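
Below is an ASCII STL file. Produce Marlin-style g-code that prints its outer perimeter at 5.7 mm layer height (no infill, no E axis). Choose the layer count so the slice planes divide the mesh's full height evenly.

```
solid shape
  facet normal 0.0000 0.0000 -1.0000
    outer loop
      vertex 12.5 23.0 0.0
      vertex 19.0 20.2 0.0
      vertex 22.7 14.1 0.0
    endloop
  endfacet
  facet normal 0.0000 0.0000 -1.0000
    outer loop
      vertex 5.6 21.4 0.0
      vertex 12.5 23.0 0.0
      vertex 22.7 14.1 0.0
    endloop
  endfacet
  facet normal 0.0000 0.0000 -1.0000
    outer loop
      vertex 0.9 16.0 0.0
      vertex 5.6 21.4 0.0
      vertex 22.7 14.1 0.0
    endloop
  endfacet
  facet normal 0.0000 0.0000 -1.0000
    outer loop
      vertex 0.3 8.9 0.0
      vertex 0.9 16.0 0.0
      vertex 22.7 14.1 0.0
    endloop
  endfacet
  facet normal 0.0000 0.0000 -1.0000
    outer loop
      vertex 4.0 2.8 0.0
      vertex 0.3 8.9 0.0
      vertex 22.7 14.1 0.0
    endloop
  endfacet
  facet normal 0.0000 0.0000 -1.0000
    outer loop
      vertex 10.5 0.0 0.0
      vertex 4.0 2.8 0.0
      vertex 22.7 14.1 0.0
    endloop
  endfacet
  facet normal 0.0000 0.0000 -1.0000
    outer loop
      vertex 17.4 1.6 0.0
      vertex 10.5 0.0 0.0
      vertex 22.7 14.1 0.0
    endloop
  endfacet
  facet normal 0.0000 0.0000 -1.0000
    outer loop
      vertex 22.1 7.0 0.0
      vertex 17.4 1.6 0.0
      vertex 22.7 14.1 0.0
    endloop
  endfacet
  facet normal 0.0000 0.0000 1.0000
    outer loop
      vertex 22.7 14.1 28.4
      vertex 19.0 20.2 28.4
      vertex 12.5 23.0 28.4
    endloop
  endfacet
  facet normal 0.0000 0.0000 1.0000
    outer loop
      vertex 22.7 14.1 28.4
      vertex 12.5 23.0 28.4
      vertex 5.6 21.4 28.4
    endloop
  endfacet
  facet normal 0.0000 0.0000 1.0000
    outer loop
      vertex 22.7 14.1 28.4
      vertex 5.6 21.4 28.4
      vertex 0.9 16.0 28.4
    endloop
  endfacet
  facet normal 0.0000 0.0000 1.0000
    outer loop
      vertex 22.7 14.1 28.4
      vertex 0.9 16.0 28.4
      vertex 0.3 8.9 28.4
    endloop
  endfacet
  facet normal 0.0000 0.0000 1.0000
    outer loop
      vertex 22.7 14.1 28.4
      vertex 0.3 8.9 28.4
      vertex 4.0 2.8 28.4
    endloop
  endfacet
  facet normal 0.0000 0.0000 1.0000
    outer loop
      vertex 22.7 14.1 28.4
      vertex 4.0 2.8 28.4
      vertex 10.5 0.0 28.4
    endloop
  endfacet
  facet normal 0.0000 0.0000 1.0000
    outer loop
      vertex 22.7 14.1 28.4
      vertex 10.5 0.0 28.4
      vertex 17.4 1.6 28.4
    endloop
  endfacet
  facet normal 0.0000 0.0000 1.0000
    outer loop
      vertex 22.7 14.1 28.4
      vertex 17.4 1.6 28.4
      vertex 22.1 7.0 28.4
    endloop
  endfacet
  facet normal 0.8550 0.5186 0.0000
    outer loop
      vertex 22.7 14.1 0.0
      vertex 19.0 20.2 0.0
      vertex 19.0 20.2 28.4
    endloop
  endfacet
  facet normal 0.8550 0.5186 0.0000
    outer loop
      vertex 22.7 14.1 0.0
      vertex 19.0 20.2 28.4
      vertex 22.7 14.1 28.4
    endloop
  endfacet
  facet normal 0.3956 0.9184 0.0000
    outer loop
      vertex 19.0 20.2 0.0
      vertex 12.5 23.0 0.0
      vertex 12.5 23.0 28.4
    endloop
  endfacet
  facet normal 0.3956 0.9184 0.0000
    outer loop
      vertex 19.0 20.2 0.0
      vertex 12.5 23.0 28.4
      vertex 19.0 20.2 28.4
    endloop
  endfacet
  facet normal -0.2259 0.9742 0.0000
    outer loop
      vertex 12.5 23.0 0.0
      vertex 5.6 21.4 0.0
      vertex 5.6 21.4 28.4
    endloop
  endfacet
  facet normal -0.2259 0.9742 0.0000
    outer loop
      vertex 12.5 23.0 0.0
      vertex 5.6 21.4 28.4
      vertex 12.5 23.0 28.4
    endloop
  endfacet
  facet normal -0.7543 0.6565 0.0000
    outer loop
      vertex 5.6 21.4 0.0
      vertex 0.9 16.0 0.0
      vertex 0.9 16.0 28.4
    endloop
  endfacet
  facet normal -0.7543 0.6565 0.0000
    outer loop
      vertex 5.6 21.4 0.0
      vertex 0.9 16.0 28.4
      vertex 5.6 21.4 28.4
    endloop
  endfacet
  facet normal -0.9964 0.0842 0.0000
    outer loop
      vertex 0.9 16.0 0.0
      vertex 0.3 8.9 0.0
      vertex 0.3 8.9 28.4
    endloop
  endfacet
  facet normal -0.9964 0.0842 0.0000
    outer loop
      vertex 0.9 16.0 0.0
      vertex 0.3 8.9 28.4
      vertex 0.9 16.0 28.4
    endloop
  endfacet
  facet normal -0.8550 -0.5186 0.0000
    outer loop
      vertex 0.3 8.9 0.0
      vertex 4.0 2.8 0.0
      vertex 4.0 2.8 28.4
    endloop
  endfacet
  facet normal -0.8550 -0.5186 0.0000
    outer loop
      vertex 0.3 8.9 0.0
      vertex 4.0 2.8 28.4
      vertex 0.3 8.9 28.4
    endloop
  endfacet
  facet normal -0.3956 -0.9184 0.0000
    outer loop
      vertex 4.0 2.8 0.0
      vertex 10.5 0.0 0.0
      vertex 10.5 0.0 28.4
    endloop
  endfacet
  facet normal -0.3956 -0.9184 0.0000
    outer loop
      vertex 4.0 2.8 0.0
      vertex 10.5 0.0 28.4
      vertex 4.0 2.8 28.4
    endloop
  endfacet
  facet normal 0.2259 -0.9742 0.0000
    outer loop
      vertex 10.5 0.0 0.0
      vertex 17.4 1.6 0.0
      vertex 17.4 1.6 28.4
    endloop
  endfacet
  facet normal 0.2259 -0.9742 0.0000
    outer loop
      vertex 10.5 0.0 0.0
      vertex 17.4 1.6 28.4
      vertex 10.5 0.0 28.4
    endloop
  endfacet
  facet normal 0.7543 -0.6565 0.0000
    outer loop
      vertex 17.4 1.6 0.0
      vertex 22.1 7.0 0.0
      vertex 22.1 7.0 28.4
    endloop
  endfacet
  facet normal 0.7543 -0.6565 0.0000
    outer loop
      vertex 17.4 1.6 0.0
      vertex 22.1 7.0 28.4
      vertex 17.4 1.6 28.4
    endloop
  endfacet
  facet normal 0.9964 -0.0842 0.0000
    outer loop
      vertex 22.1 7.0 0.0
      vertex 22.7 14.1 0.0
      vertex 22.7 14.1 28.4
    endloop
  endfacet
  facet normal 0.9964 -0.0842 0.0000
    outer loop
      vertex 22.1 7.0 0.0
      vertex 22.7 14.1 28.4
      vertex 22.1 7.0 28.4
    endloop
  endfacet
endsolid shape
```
; perimeter-only toolpath
G21 ; units = mm
G90 ; absolute positioning
G28 ; home
; layer 1
G0 Z5.7
G0 X22.7 Y14.1
G1 X19.0 Y20.2
G1 X12.5 Y23.0
G1 X5.6 Y21.4
G1 X0.9 Y16.0
G1 X0.3 Y8.9
G1 X4.0 Y2.8
G1 X10.5 Y0.0
G1 X17.4 Y1.6
G1 X22.1 Y7.0
G1 X22.7 Y14.1
; layer 2
G0 Z11.4
G0 X22.7 Y14.1
G1 X19.0 Y20.2
G1 X12.5 Y23.0
G1 X5.6 Y21.4
G1 X0.9 Y16.0
G1 X0.3 Y8.9
G1 X4.0 Y2.8
G1 X10.5 Y0.0
G1 X17.4 Y1.6
G1 X22.1 Y7.0
G1 X22.7 Y14.1
; layer 3
G0 Z17.0
G0 X22.7 Y14.1
G1 X19.0 Y20.2
G1 X12.5 Y23.0
G1 X5.6 Y21.4
G1 X0.9 Y16.0
G1 X0.3 Y8.9
G1 X4.0 Y2.8
G1 X10.5 Y0.0
G1 X17.4 Y1.6
G1 X22.1 Y7.0
G1 X22.7 Y14.1
; layer 4
G0 Z22.7
G0 X22.7 Y14.1
G1 X19.0 Y20.2
G1 X12.5 Y23.0
G1 X5.6 Y21.4
G1 X0.9 Y16.0
G1 X0.3 Y8.9
G1 X4.0 Y2.8
G1 X10.5 Y0.0
G1 X17.4 Y1.6
G1 X22.1 Y7.0
G1 X22.7 Y14.1
; layer 5
G0 Z28.4
G0 X22.7 Y14.1
G1 X19.0 Y20.2
G1 X12.5 Y23.0
G1 X5.6 Y21.4
G1 X0.9 Y16.0
G1 X0.3 Y8.9
G1 X4.0 Y2.8
G1 X10.5 Y0.0
G1 X17.4 Y1.6
G1 X22.1 Y7.0
G1 X22.7 Y14.1
M2 ; end

The solid is a regular 10-sided prism (a cylinder approximated with 10 flat sides), circumscribed radius ≈ 11.5 mm, height ≈ 28.4 mm. Slicing at Δz = 5.7 mm — 5 equal slices spanning the solid's height, so layer i sits at z = i·h/5 — gives 5 non-empty perimeters. Each is a 10-segment closed polygon; G0 lifts to the layer z and rapids to the start vertex, then G1 traces the edges.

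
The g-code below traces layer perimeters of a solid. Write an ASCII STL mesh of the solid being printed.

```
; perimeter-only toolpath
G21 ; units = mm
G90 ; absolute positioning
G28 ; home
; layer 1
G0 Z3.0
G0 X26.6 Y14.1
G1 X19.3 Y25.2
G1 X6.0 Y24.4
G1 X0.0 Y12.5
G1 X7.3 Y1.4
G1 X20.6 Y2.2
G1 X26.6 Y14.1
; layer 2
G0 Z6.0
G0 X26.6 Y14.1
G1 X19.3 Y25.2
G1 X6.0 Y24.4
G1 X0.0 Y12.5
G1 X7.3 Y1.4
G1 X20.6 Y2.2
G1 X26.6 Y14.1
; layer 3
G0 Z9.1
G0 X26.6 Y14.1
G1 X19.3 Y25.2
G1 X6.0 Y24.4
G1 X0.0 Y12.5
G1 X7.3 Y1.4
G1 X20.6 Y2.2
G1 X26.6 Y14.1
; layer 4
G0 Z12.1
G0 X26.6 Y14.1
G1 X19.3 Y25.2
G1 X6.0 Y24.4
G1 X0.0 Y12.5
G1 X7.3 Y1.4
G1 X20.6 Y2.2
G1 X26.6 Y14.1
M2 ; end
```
solid part
  facet normal 0.0000 0.0000 -1.0000
    outer loop
      vertex 6.0 24.4 0.0
      vertex 19.3 25.2 0.0
      vertex 26.6 14.1 0.0
    endloop
  endfacet
  facet normal 0.0000 0.0000 -1.0000
    outer loop
      vertex 0.0 12.5 0.0
      vertex 6.0 24.4 0.0
      vertex 26.6 14.1 0.0
    endloop
  endfacet
  facet normal 0.0000 0.0000 -1.0000
    outer loop
      vertex 7.3 1.4 0.0
      vertex 0.0 12.5 0.0
      vertex 26.6 14.1 0.0
    endloop
  endfacet
  facet normal 0.0000 0.0000 -1.0000
    outer loop
      vertex 20.6 2.2 0.0
      vertex 7.3 1.4 0.0
      vertex 26.6 14.1 0.0
    endloop
  endfacet
  facet normal 0.0000 0.0000 1.0000
    outer loop
      vertex 26.6 14.1 12.1
      vertex 19.3 25.2 12.1
      vertex 6.0 24.4 12.1
    endloop
  endfacet
  facet normal 0.0000 0.0000 1.0000
    outer loop
      vertex 26.6 14.1 12.1
      vertex 6.0 24.4 12.1
      vertex 0.0 12.5 12.1
    endloop
  endfacet
  facet normal 0.0000 0.0000 1.0000
    outer loop
      vertex 26.6 14.1 12.1
      vertex 0.0 12.5 12.1
      vertex 7.3 1.4 12.1
    endloop
  endfacet
  facet normal 0.0000 0.0000 1.0000
    outer loop
      vertex 26.6 14.1 12.1
      vertex 7.3 1.4 12.1
      vertex 20.6 2.2 12.1
    endloop
  endfacet
  facet normal 0.8355 0.5495 0.0000
    outer loop
      vertex 26.6 14.1 0.0
      vertex 19.3 25.2 0.0
      vertex 19.3 25.2 12.1
    endloop
  endfacet
  facet normal 0.8355 0.5495 0.0000
    outer loop
      vertex 26.6 14.1 0.0
      vertex 19.3 25.2 12.1
      vertex 26.6 14.1 12.1
    endloop
  endfacet
  facet normal -0.0600 0.9982 0.0000
    outer loop
      vertex 19.3 25.2 0.0
      vertex 6.0 24.4 0.0
      vertex 6.0 24.4 12.1
    endloop
  endfacet
  facet normal -0.0600 0.9982 0.0000
    outer loop
      vertex 19.3 25.2 0.0
      vertex 6.0 24.4 12.1
      vertex 19.3 25.2 12.1
    endloop
  endfacet
  facet normal -0.8929 0.4502 0.0000
    outer loop
      vertex 6.0 24.4 0.0
      vertex 0.0 12.5 0.0
      vertex 0.0 12.5 12.1
    endloop
  endfacet
  facet normal -0.8929 0.4502 0.0000
    outer loop
      vertex 6.0 24.4 0.0
      vertex 0.0 12.5 12.1
      vertex 6.0 24.4 12.1
    endloop
  endfacet
  facet normal -0.8355 -0.5495 0.0000
    outer loop
      vertex 0.0 12.5 0.0
      vertex 7.3 1.4 0.0
      vertex 7.3 1.4 12.1
    endloop
  endfacet
  facet normal -0.8355 -0.5495 0.0000
    outer loop
      vertex 0.0 12.5 0.0
      vertex 7.3 1.4 12.1
      vertex 0.0 12.5 12.1
    endloop
  endfacet
  facet normal 0.0600 -0.9982 0.0000
    outer loop
      vertex 7.3 1.4 0.0
      vertex 20.6 2.2 0.0
      vertex 20.6 2.2 12.1
    endloop
  endfacet
  facet normal 0.0600 -0.9982 0.0000
    outer loop
      vertex 7.3 1.4 0.0
      vertex 20.6 2.2 12.1
      vertex 7.3 1.4 12.1
    endloop
  endfacet
  facet normal 0.8929 -0.4502 0.0000
    outer loop
      vertex 20.6 2.2 0.0
      vertex 26.6 14.1 0.0
      vertex 26.6 14.1 12.1
    endloop
  endfacet
  facet normal 0.8929 -0.4502 0.0000
    outer loop
      vertex 20.6 2.2 0.0
      vertex 26.6 14.1 12.1
      vertex 20.6 2.2 12.1
    endloop
  endfacet
endsolid part

The G0 Z moves step by Δz≈3.0 mm. Every layer's G1 loop is the same polygon, so the solid is a straight extrusion of it from z=0 to z≈12.1. Closing with flat bottom and top caps and triangulating gives 20 facets — a regular 6-sided prism (a cylinder approximated with 6 flat sides), circumscribed radius ≈ 13.3 mm, height ≈ 12.1 mm.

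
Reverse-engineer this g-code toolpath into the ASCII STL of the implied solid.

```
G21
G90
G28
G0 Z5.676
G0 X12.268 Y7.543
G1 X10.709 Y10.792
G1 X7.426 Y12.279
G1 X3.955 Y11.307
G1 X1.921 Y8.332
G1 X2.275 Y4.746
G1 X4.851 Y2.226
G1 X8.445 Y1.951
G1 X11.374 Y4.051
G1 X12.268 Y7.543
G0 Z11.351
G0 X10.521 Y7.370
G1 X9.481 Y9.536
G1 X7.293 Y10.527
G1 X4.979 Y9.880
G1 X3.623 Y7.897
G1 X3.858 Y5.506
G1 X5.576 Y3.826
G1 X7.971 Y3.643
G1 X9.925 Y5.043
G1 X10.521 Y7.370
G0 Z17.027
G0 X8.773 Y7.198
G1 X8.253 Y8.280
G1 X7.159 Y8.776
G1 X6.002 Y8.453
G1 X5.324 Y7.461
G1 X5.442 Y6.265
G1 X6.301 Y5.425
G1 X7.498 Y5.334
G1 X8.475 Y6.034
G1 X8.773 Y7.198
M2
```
solid part
  facet normal 0.0000 0.0000 -1.0000
    outer loop
      vertex 7.560 14.030 0.000
      vertex 11.937 12.047 0.000
      vertex 14.016 7.715 0.000
    endloop
  endfacet
  facet normal 0.0000 0.0000 -1.0000
    outer loop
      vertex 2.932 12.735 0.000
      vertex 7.560 14.030 0.000
      vertex 14.016 7.715 0.000
    endloop
  endfacet
  facet normal 0.0000 0.0000 -1.0000
    outer loop
      vertex 0.220 8.768 0.000
      vertex 2.932 12.735 0.000
      vertex 14.016 7.715 0.000
    endloop
  endfacet
  facet normal 0.0000 0.0000 -1.0000
    outer loop
      vertex 0.691 3.986 0.000
      vertex 0.220 8.768 0.000
      vertex 14.016 7.715 0.000
    endloop
  endfacet
  facet normal 0.0000 0.0000 -1.0000
    outer loop
      vertex 4.127 0.626 0.000
      vertex 0.691 3.986 0.000
      vertex 14.016 7.715 0.000
    endloop
  endfacet
  facet normal 0.0000 0.0000 -1.0000
    outer loop
      vertex 8.918 0.260 0.000
      vertex 4.127 0.626 0.000
      vertex 14.016 7.715 0.000
    endloop
  endfacet
  facet normal 0.0000 0.0000 -1.0000
    outer loop
      vertex 12.824 3.060 0.000
      vertex 8.918 0.260 0.000
      vertex 14.016 7.715 0.000
    endloop
  endfacet
  facet normal 0.8657 0.4155 0.2792
    outer loop
      vertex 14.016 7.715 0.000
      vertex 11.937 12.047 0.000
      vertex 7.025 7.025 22.702
    endloop
  endfacet
  facet normal 0.3963 0.8746 0.2792
    outer loop
      vertex 11.937 12.047 0.000
      vertex 7.560 14.030 0.000
      vertex 7.025 7.025 22.702
    endloop
  endfacet
  facet normal -0.2587 0.9247 0.2792
    outer loop
      vertex 7.560 14.030 0.000
      vertex 2.932 12.735 0.000
      vertex 7.025 7.025 22.702
    endloop
  endfacet
  facet normal -0.7927 0.5419 0.2792
    outer loop
      vertex 2.932 12.735 0.000
      vertex 0.220 8.768 0.000
      vertex 7.025 7.025 22.702
    endloop
  endfacet
  facet normal -0.9556 -0.0941 0.2792
    outer loop
      vertex 0.220 8.768 0.000
      vertex 0.691 3.986 0.000
      vertex 7.025 7.025 22.702
    endloop
  endfacet
  facet normal -0.6713 -0.6865 0.2792
    outer loop
      vertex 0.691 3.986 0.000
      vertex 4.127 0.626 0.000
      vertex 7.025 7.025 22.702
    endloop
  endfacet
  facet normal -0.0731 -0.9574 0.2792
    outer loop
      vertex 4.127 0.626 0.000
      vertex 8.918 0.260 0.000
      vertex 7.025 7.025 22.702
    endloop
  endfacet
  facet normal 0.5594 -0.7804 0.2792
    outer loop
      vertex 8.918 0.260 0.000
      vertex 12.824 3.060 0.000
      vertex 7.025 7.025 22.702
    endloop
  endfacet
  facet normal 0.9302 -0.2382 0.2792
    outer loop
      vertex 12.824 3.060 0.000
      vertex 14.016 7.715 0.000
      vertex 7.025 7.025 22.702
    endloop
  endfacet
endsolid part

The G0 Z moves step by Δz≈5.676 mm. The G1 loops shrink linearly with z, so the solid tapers from its base footprint up to z≈22.7. Closing with a flat bottom cap and the tapered top and triangulating gives 16 facets — a regular 9-sided pyramid, base circumscribed radius ≈ 7.03 mm, apex at z ≈ 22.7 mm.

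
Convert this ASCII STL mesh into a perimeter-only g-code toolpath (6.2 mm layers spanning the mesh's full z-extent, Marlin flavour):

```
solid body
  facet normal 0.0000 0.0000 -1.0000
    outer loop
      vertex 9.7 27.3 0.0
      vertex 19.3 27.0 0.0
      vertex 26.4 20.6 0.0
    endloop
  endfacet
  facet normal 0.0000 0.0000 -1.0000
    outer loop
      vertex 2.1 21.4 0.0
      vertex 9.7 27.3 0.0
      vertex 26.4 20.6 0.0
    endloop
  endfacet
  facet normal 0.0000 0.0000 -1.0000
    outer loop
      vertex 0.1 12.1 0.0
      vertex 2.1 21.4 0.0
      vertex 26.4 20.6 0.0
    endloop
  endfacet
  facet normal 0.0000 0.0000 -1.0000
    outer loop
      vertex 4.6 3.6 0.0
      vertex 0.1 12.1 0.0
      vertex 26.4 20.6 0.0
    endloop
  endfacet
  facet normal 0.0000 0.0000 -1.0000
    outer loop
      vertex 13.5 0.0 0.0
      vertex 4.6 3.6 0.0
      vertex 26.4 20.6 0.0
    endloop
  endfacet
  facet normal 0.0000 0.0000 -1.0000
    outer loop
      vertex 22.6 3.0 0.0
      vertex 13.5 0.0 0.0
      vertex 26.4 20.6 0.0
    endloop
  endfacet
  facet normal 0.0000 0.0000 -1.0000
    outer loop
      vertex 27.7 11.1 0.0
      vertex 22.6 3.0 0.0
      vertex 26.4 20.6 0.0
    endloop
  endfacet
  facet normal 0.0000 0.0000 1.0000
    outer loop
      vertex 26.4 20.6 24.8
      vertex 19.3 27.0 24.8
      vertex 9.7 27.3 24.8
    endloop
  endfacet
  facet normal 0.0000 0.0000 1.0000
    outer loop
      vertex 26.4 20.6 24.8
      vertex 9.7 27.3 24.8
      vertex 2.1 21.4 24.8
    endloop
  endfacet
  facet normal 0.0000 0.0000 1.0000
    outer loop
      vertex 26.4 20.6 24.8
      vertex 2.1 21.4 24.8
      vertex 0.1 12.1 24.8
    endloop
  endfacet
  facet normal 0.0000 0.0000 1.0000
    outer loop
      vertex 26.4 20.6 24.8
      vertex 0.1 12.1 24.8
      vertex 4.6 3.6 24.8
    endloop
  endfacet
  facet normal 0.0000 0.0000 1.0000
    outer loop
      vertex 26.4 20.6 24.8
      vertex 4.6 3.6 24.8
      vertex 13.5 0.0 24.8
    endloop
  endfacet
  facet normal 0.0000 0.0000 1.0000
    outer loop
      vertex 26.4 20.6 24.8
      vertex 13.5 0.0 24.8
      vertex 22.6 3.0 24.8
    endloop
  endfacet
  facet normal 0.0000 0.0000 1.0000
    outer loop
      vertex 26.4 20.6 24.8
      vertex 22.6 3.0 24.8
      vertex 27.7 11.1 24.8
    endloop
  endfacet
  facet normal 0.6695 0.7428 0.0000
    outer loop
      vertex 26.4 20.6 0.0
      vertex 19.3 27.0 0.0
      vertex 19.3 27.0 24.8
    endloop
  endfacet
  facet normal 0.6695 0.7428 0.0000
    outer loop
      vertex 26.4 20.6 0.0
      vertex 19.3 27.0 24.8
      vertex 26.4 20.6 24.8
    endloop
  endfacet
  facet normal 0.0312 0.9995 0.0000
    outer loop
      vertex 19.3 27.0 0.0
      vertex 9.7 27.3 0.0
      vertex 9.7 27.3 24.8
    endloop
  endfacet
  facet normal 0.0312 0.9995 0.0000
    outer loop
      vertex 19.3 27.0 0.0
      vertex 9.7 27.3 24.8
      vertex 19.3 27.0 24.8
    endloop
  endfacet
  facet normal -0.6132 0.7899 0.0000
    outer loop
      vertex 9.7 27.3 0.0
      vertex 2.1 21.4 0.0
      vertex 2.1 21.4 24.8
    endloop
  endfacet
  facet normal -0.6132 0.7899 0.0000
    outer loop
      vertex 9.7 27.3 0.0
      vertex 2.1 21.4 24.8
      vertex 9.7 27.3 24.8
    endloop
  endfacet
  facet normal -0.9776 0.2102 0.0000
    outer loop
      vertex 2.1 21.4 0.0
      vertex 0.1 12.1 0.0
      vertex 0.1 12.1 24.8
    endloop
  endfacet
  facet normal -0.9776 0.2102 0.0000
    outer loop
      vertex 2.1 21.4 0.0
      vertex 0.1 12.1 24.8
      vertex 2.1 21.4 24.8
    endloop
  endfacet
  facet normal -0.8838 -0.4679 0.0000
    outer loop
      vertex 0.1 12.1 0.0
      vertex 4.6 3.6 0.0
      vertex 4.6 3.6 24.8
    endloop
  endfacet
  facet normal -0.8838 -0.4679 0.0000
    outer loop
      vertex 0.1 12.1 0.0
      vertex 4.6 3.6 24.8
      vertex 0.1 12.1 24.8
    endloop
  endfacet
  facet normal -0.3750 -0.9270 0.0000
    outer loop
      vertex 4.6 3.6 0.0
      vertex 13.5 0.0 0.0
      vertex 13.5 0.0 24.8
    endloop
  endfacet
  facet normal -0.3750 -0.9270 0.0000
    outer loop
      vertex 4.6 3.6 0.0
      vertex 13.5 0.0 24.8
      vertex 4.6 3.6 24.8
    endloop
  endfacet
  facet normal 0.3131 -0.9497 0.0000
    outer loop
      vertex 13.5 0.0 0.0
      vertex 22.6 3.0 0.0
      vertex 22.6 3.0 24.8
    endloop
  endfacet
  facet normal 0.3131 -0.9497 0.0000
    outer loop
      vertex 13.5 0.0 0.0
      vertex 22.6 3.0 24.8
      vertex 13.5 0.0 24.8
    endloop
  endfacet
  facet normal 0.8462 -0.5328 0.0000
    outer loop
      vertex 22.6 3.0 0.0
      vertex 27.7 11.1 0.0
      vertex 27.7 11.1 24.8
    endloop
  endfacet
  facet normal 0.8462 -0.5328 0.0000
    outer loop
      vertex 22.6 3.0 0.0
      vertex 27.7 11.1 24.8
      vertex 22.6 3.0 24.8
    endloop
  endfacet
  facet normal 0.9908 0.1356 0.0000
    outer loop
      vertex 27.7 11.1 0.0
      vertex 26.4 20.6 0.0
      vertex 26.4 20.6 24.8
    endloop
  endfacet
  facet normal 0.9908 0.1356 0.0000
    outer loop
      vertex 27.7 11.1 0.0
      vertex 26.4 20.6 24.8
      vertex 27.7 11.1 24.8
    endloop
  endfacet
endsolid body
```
; perimeter-only toolpath
G21 ; units = mm
G90 ; absolute positioning
G28 ; home
; layer 1
G0 Z6.2
G0 X26.4 Y20.6
G1 X19.3 Y27.0
G1 X9.7 Y27.3
G1 X2.1 Y21.4
G1 X0.1 Y12.1
G1 X4.6 Y3.6
G1 X13.5 Y0.0
G1 X22.6 Y3.0
G1 X27.7 Y11.1
G1 X26.4 Y20.6
; layer 2
G0 Z12.4
G0 X26.4 Y20.6
G1 X19.3 Y27.0
G1 X9.7 Y27.3
G1 X2.1 Y21.4
G1 X0.1 Y12.1
G1 X4.6 Y3.6
G1 X13.5 Y0.0
G1 X22.6 Y3.0
G1 X27.7 Y11.1
G1 X26.4 Y20.6
; layer 3
G0 Z18.6
G0 X26.4 Y20.6
G1 X19.3 Y27.0
G1 X9.7 Y27.3
G1 X2.1 Y21.4
G1 X0.1 Y12.1
G1 X4.6 Y3.6
G1 X13.5 Y0.0
G1 X22.6 Y3.0
G1 X27.7 Y11.1
G1 X26.4 Y20.6
; layer 4
G0 Z24.8
G0 X26.4 Y20.6
G1 X19.3 Y27.0
G1 X9.7 Y27.3
G1 X2.1 Y21.4
G1 X0.1 Y12.1
G1 X4.6 Y3.6
G1 X13.5 Y0.0
G1 X22.6 Y3.0
G1 X27.7 Y11.1
G1 X26.4 Y20.6
M2 ; end

The solid is a regular 9-sided prism (a cylinder approximated with 9 flat sides), circumscribed radius ≈ 14 mm, height ≈ 24.8 mm. Slicing at Δz = 6.2 mm — 4 equal slices spanning the solid's height, so layer i sits at z = i·h/4 — gives 4 non-empty perimeters. Each is a 9-segment closed polygon; G0 lifts to the layer z and rapids to the start vertex, then G1 traces the edges.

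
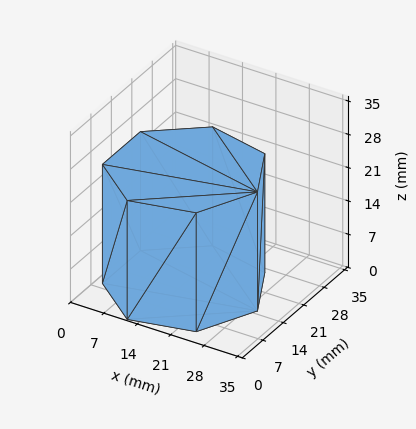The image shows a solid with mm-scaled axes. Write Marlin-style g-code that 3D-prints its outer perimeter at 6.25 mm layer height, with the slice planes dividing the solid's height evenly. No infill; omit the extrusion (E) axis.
Reading the render: the shape is a regular 7-sided prism (a cylinder approximated with 7 flat sides), circumscribed radius ≈ 15 mm, height ≈ 25 mm (dimensions read to the nearest mm from the axis ticks). For the g-code, the solid's height is divided into equal slices at the stated Δz and each level perimeter traced with G1 moves after a G0 lift.

; perimeter-only toolpath
G21 ; units = mm
G90 ; absolute positioning
G28 ; home
; layer 1
G0 Z6.25
G0 X30.00 Y15.00
G1 X24.35 Y26.73
G1 X11.66 Y29.62
G1 X1.49 Y21.51
G1 X1.49 Y8.49
G1 X11.66 Y0.38
G1 X24.35 Y3.27
G1 X30.00 Y15.00
; layer 2
G0 Z12.50
G0 X30.00 Y15.00
G1 X24.35 Y26.73
G1 X11.66 Y29.62
G1 X1.49 Y21.51
G1 X1.49 Y8.49
G1 X11.66 Y0.38
G1 X24.35 Y3.27
G1 X30.00 Y15.00
; layer 3
G0 Z18.75
G0 X30.00 Y15.00
G1 X24.35 Y26.73
G1 X11.66 Y29.62
G1 X1.49 Y21.51
G1 X1.49 Y8.49
G1 X11.66 Y0.38
G1 X24.35 Y3.27
G1 X30.00 Y15.00
; layer 4
G0 Z25.00
G0 X30.00 Y15.00
G1 X24.35 Y26.73
G1 X11.66 Y29.62
G1 X1.49 Y21.51
G1 X1.49 Y8.49
G1 X11.66 Y0.38
G1 X24.35 Y3.27
G1 X30.00 Y15.00
M2 ; end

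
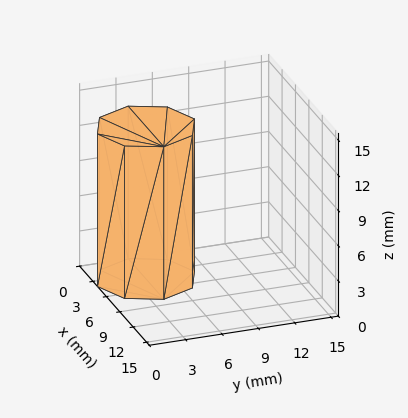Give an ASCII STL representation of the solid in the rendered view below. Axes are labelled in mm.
Reading the render: the shape is a regular 8-sided prism (a cylinder approximated with 8 flat sides), circumscribed radius ≈ 4 mm, height ≈ 13 mm (dimensions read to the nearest mm from the axis ticks). For the STL, each face is triangulated and given an outward normal.

solid part
  facet normal 0.0000 0.0000 -1.0000
    outer loop
      vertex 4.0 8.0 0.0
      vertex 6.8 6.8 0.0
      vertex 8.0 4.0 0.0
    endloop
  endfacet
  facet normal 0.0000 0.0000 -1.0000
    outer loop
      vertex 1.2 6.8 0.0
      vertex 4.0 8.0 0.0
      vertex 8.0 4.0 0.0
    endloop
  endfacet
  facet normal 0.0000 0.0000 -1.0000
    outer loop
      vertex 0.0 4.0 0.0
      vertex 1.2 6.8 0.0
      vertex 8.0 4.0 0.0
    endloop
  endfacet
  facet normal 0.0000 0.0000 -1.0000
    outer loop
      vertex 1.2 1.2 0.0
      vertex 0.0 4.0 0.0
      vertex 8.0 4.0 0.0
    endloop
  endfacet
  facet normal 0.0000 0.0000 -1.0000
    outer loop
      vertex 4.0 0.0 0.0
      vertex 1.2 1.2 0.0
      vertex 8.0 4.0 0.0
    endloop
  endfacet
  facet normal 0.0000 0.0000 -1.0000
    outer loop
      vertex 6.8 1.2 0.0
      vertex 4.0 0.0 0.0
      vertex 8.0 4.0 0.0
    endloop
  endfacet
  facet normal 0.0000 0.0000 1.0000
    outer loop
      vertex 8.0 4.0 13.0
      vertex 6.8 6.8 13.0
      vertex 4.0 8.0 13.0
    endloop
  endfacet
  facet normal 0.0000 0.0000 1.0000
    outer loop
      vertex 8.0 4.0 13.0
      vertex 4.0 8.0 13.0
      vertex 1.2 6.8 13.0
    endloop
  endfacet
  facet normal 0.0000 0.0000 1.0000
    outer loop
      vertex 8.0 4.0 13.0
      vertex 1.2 6.8 13.0
      vertex 0.0 4.0 13.0
    endloop
  endfacet
  facet normal 0.0000 0.0000 1.0000
    outer loop
      vertex 8.0 4.0 13.0
      vertex 0.0 4.0 13.0
      vertex 1.2 1.2 13.0
    endloop
  endfacet
  facet normal 0.0000 0.0000 1.0000
    outer loop
      vertex 8.0 4.0 13.0
      vertex 1.2 1.2 13.0
      vertex 4.0 0.0 13.0
    endloop
  endfacet
  facet normal 0.0000 0.0000 1.0000
    outer loop
      vertex 8.0 4.0 13.0
      vertex 4.0 0.0 13.0
      vertex 6.8 1.2 13.0
    endloop
  endfacet
  facet normal 0.9191 0.3939 0.0000
    outer loop
      vertex 8.0 4.0 0.0
      vertex 6.8 6.8 0.0
      vertex 6.8 6.8 13.0
    endloop
  endfacet
  facet normal 0.9191 0.3939 0.0000
    outer loop
      vertex 8.0 4.0 0.0
      vertex 6.8 6.8 13.0
      vertex 8.0 4.0 13.0
    endloop
  endfacet
  facet normal 0.3939 0.9191 0.0000
    outer loop
      vertex 6.8 6.8 0.0
      vertex 4.0 8.0 0.0
      vertex 4.0 8.0 13.0
    endloop
  endfacet
  facet normal 0.3939 0.9191 0.0000
    outer loop
      vertex 6.8 6.8 0.0
      vertex 4.0 8.0 13.0
      vertex 6.8 6.8 13.0
    endloop
  endfacet
  facet normal -0.3939 0.9191 0.0000
    outer loop
      vertex 4.0 8.0 0.0
      vertex 1.2 6.8 0.0
      vertex 1.2 6.8 13.0
    endloop
  endfacet
  facet normal -0.3939 0.9191 0.0000
    outer loop
      vertex 4.0 8.0 0.0
      vertex 1.2 6.8 13.0
      vertex 4.0 8.0 13.0
    endloop
  endfacet
  facet normal -0.9191 0.3939 0.0000
    outer loop
      vertex 1.2 6.8 0.0
      vertex 0.0 4.0 0.0
      vertex 0.0 4.0 13.0
    endloop
  endfacet
  facet normal -0.9191 0.3939 0.0000
    outer loop
      vertex 1.2 6.8 0.0
      vertex 0.0 4.0 13.0
      vertex 1.2 6.8 13.0
    endloop
  endfacet
  facet normal -0.9191 -0.3939 0.0000
    outer loop
      vertex 0.0 4.0 0.0
      vertex 1.2 1.2 0.0
      vertex 1.2 1.2 13.0
    endloop
  endfacet
  facet normal -0.9191 -0.3939 0.0000
    outer loop
      vertex 0.0 4.0 0.0
      vertex 1.2 1.2 13.0
      vertex 0.0 4.0 13.0
    endloop
  endfacet
  facet normal -0.3939 -0.9191 0.0000
    outer loop
      vertex 1.2 1.2 0.0
      vertex 4.0 0.0 0.0
      vertex 4.0 0.0 13.0
    endloop
  endfacet
  facet normal -0.3939 -0.9191 0.0000
    outer loop
      vertex 1.2 1.2 0.0
      vertex 4.0 0.0 13.0
      vertex 1.2 1.2 13.0
    endloop
  endfacet
  facet normal 0.3939 -0.9191 0.0000
    outer loop
      vertex 4.0 0.0 0.0
      vertex 6.8 1.2 0.0
      vertex 6.8 1.2 13.0
    endloop
  endfacet
  facet normal 0.3939 -0.9191 0.0000
    outer loop
      vertex 4.0 0.0 0.0
      vertex 6.8 1.2 13.0
      vertex 4.0 0.0 13.0
    endloop
  endfacet
  facet normal 0.9191 -0.3939 0.0000
    outer loop
      vertex 6.8 1.2 0.0
      vertex 8.0 4.0 0.0
      vertex 8.0 4.0 13.0
    endloop
  endfacet
  facet normal 0.9191 -0.3939 0.0000
    outer loop
      vertex 6.8 1.2 0.0
      vertex 8.0 4.0 13.0
      vertex 6.8 1.2 13.0
    endloop
  endfacet
endsolid part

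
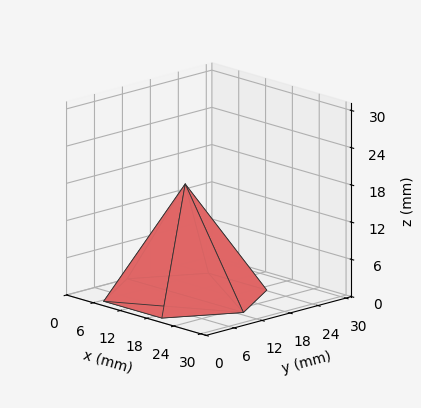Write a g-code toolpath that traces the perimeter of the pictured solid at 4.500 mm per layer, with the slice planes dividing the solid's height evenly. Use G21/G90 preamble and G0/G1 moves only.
Reading the render: the shape is a regular 6-sided pyramid, base circumscribed radius ≈ 13 mm, apex at z ≈ 18 mm (dimensions read to the nearest mm from the axis ticks). For the g-code, the solid's height is divided into equal slices at the stated Δz and each level perimeter traced with G1 moves after a G0 lift.

; perimeter-only toolpath
G21 ; units = mm
G90 ; absolute positioning
G28 ; home
; layer 1
G0 Z4.500
G0 X22.750 Y13.000
G1 X17.875 Y21.444
G1 X8.125 Y21.444
G1 X3.250 Y13.000
G1 X8.125 Y4.556
G1 X17.875 Y4.556
G1 X22.750 Y13.000
; layer 2
G0 Z9.000
G0 X19.500 Y13.000
G1 X16.250 Y18.629
G1 X9.750 Y18.629
G1 X6.500 Y13.000
G1 X9.750 Y7.371
G1 X16.250 Y7.371
G1 X19.500 Y13.000
; layer 3
G0 Z13.500
G0 X16.250 Y13.000
G1 X14.625 Y15.814
G1 X11.375 Y15.814
G1 X9.750 Y13.000
G1 X11.375 Y10.185
G1 X14.625 Y10.185
G1 X16.250 Y13.000
M2 ; end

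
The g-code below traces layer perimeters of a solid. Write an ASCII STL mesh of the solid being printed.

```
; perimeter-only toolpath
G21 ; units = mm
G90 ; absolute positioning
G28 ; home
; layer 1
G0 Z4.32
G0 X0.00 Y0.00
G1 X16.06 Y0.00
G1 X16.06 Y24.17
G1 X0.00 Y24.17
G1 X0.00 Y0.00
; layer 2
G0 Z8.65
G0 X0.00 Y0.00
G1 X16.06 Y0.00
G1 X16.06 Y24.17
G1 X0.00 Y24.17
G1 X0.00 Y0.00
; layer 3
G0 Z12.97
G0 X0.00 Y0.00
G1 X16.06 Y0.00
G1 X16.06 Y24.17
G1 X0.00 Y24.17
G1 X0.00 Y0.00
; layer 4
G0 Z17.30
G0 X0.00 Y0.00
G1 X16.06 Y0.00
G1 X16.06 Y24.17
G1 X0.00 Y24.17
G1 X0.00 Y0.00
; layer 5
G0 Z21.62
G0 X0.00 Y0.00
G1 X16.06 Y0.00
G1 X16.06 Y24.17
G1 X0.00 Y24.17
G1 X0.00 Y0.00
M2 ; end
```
solid part
  facet normal 0.0000 0.0000 -1.0000
    outer loop
      vertex 16.06 24.17 0.00
      vertex 16.06 0.00 0.00
      vertex 0.00 0.00 0.00
    endloop
  endfacet
  facet normal 0.0000 0.0000 -1.0000
    outer loop
      vertex 0.00 24.17 0.00
      vertex 16.06 24.17 0.00
      vertex 0.00 0.00 0.00
    endloop
  endfacet
  facet normal 0.0000 0.0000 1.0000
    outer loop
      vertex 0.00 0.00 21.62
      vertex 16.06 0.00 21.62
      vertex 16.06 24.17 21.62
    endloop
  endfacet
  facet normal 0.0000 0.0000 1.0000
    outer loop
      vertex 0.00 0.00 21.62
      vertex 16.06 24.17 21.62
      vertex 0.00 24.17 21.62
    endloop
  endfacet
  facet normal 0.0000 -1.0000 0.0000
    outer loop
      vertex 0.00 0.00 0.00
      vertex 16.06 0.00 0.00
      vertex 16.06 0.00 21.62
    endloop
  endfacet
  facet normal 0.0000 -1.0000 0.0000
    outer loop
      vertex 0.00 0.00 0.00
      vertex 16.06 0.00 21.62
      vertex 0.00 0.00 21.62
    endloop
  endfacet
  facet normal 0.0000 1.0000 0.0000
    outer loop
      vertex 16.06 24.17 21.62
      vertex 16.06 24.17 0.00
      vertex 0.00 24.17 0.00
    endloop
  endfacet
  facet normal 0.0000 1.0000 0.0000
    outer loop
      vertex 0.00 24.17 21.62
      vertex 16.06 24.17 21.62
      vertex 0.00 24.17 0.00
    endloop
  endfacet
  facet normal -1.0000 0.0000 0.0000
    outer loop
      vertex 0.00 24.17 21.62
      vertex 0.00 24.17 0.00
      vertex 0.00 0.00 0.00
    endloop
  endfacet
  facet normal -1.0000 0.0000 0.0000
    outer loop
      vertex 0.00 0.00 21.62
      vertex 0.00 24.17 21.62
      vertex 0.00 0.00 0.00
    endloop
  endfacet
  facet normal 1.0000 0.0000 0.0000
    outer loop
      vertex 16.06 0.00 0.00
      vertex 16.06 24.17 0.00
      vertex 16.06 24.17 21.62
    endloop
  endfacet
  facet normal 1.0000 0.0000 0.0000
    outer loop
      vertex 16.06 0.00 0.00
      vertex 16.06 24.17 21.62
      vertex 16.06 0.00 21.62
    endloop
  endfacet
endsolid part

The G0 Z moves step by Δz≈4.32 mm. Every layer's G1 loop is the same polygon, so the solid is a straight extrusion of it from z=0 to z≈21.6. Closing with flat bottom and top caps and triangulating gives 12 facets — a rectangular box, roughly 16.1 × 24.2 mm footprint and 21.6 mm tall.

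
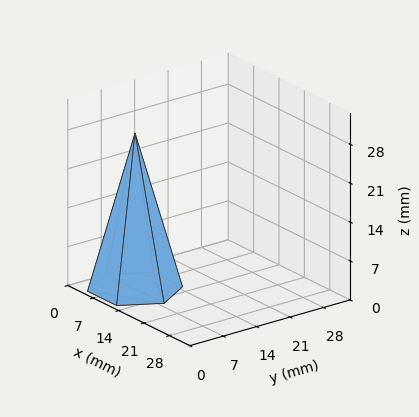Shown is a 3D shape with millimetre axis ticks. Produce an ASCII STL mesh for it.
Reading the render: the shape is a regular 6-sided pyramid, base circumscribed radius ≈ 8 mm, apex at z ≈ 28 mm (dimensions read to the nearest mm from the axis ticks). For the STL, each face is triangulated and given an outward normal.

solid part
  facet normal 0.0000 0.0000 -1.0000
    outer loop
      vertex 4.0 14.9 0.0
      vertex 12.0 14.9 0.0
      vertex 16.0 8.0 0.0
    endloop
  endfacet
  facet normal 0.0000 0.0000 -1.0000
    outer loop
      vertex 0.0 8.0 0.0
      vertex 4.0 14.9 0.0
      vertex 16.0 8.0 0.0
    endloop
  endfacet
  facet normal 0.0000 0.0000 -1.0000
    outer loop
      vertex 4.0 1.1 0.0
      vertex 0.0 8.0 0.0
      vertex 16.0 8.0 0.0
    endloop
  endfacet
  facet normal 0.0000 0.0000 -1.0000
    outer loop
      vertex 12.0 1.1 0.0
      vertex 4.0 1.1 0.0
      vertex 16.0 8.0 0.0
    endloop
  endfacet
  facet normal 0.8399 0.4869 0.2400
    outer loop
      vertex 16.0 8.0 0.0
      vertex 12.0 14.9 0.0
      vertex 8.0 8.0 28.0
    endloop
  endfacet
  facet normal 0.0000 0.9710 0.2393
    outer loop
      vertex 12.0 14.9 0.0
      vertex 4.0 14.9 0.0
      vertex 8.0 8.0 28.0
    endloop
  endfacet
  facet normal -0.8399 0.4869 0.2400
    outer loop
      vertex 4.0 14.9 0.0
      vertex 0.0 8.0 0.0
      vertex 8.0 8.0 28.0
    endloop
  endfacet
  facet normal -0.8399 -0.4869 0.2400
    outer loop
      vertex 0.0 8.0 0.0
      vertex 4.0 1.1 0.0
      vertex 8.0 8.0 28.0
    endloop
  endfacet
  facet normal 0.0000 -0.9710 0.2393
    outer loop
      vertex 4.0 1.1 0.0
      vertex 12.0 1.1 0.0
      vertex 8.0 8.0 28.0
    endloop
  endfacet
  facet normal 0.8399 -0.4869 0.2400
    outer loop
      vertex 12.0 1.1 0.0
      vertex 16.0 8.0 0.0
      vertex 8.0 8.0 28.0
    endloop
  endfacet
endsolid part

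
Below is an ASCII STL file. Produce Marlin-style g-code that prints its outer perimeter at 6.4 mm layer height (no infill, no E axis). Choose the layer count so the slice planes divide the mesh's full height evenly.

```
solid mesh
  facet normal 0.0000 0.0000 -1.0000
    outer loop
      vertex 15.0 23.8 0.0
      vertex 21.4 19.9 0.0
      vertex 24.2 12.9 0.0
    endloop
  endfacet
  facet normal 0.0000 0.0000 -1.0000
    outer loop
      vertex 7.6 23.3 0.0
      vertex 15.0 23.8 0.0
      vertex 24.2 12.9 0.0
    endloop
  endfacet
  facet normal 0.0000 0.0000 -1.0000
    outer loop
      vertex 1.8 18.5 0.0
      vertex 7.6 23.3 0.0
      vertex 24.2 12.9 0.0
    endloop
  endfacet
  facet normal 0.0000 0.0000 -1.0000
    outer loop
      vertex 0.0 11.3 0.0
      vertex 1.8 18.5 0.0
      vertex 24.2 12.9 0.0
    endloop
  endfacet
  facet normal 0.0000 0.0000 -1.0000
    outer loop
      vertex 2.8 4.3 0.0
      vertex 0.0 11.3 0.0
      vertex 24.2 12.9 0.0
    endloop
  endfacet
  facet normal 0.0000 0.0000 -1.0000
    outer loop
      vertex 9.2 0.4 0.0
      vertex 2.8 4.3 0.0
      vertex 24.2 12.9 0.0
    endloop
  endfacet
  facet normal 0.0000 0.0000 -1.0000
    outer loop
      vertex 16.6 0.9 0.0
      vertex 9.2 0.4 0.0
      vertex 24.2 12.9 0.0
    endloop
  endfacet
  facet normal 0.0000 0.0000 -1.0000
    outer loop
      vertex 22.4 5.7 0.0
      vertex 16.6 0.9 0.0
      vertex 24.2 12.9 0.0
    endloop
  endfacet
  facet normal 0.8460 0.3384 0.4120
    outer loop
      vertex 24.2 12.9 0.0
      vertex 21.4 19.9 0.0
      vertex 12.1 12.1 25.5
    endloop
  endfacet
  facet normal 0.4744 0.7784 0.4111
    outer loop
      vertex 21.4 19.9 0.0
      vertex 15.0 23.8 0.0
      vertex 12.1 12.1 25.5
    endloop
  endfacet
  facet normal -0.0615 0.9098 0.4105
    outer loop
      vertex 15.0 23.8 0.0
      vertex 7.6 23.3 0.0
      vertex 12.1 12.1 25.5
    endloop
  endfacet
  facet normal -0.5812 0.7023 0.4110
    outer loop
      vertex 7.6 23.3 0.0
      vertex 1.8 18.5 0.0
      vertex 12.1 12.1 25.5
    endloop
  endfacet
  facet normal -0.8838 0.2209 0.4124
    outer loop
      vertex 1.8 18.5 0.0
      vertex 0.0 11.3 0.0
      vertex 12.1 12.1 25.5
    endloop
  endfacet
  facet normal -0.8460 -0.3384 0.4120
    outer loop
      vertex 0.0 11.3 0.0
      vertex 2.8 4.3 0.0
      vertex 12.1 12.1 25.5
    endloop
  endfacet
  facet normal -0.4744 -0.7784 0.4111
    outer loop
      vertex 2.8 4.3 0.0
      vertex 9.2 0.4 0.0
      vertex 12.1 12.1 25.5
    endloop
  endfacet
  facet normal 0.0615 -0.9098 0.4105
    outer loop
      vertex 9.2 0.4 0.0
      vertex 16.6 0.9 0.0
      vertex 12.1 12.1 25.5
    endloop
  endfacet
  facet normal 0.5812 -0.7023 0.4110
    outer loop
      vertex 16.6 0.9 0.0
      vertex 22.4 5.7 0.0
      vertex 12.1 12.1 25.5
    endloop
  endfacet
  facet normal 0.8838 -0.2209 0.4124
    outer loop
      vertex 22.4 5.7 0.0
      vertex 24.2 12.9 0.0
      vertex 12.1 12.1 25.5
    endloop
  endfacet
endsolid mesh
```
; perimeter-only toolpath
G21 ; units = mm
G90 ; absolute positioning
G28 ; home
; layer 1
G0 Z6.4
G0 X21.2 Y12.7
G1 X19.1 Y17.9
G1 X14.3 Y20.9
G1 X8.7 Y20.5
G1 X4.4 Y16.9
G1 X3.0 Y11.5
G1 X5.1 Y6.2
G1 X9.9 Y3.3
G1 X15.5 Y3.7
G1 X19.8 Y7.3
G1 X21.2 Y12.7
; layer 2
G0 Z12.8
G0 X18.1 Y12.5
G1 X16.8 Y16.0
G1 X13.6 Y17.9
G1 X9.8 Y17.7
G1 X7.0 Y15.3
G1 X6.0 Y11.7
G1 X7.4 Y8.2
G1 X10.6 Y6.2
G1 X14.4 Y6.5
G1 X17.2 Y8.9
G1 X18.1 Y12.5
; layer 3
G0 Z19.1
G0 X15.1 Y12.3
G1 X14.4 Y14.0
G1 X12.8 Y15.0
G1 X11.0 Y14.9
G1 X9.5 Y13.7
G1 X9.1 Y11.9
G1 X9.8 Y10.1
G1 X11.4 Y9.2
G1 X13.2 Y9.3
G1 X14.7 Y10.5
G1 X15.1 Y12.3
M2 ; end

The solid is a regular 10-sided pyramid, base circumscribed radius ≈ 12.1 mm, apex at z ≈ 25.5 mm. Slicing at Δz = 6.4 mm — 4 equal slices spanning the solid's height, so layer i sits at z = i·h/4 — gives 3 non-empty perimeters. Each is a 10-segment closed polygon; G0 lifts to the layer z and rapids to the start vertex, then G1 traces the edges. The cross-section shrinks linearly with z (the slice at the apex is degenerate and omitted).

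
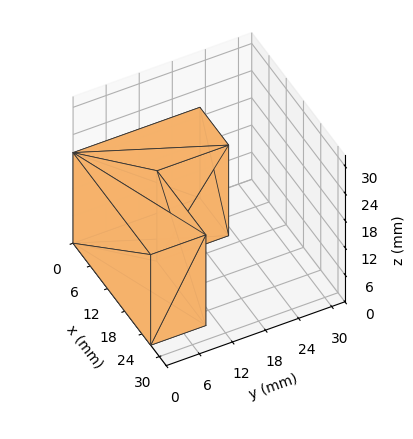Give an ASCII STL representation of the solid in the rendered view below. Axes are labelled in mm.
Reading the render: the shape is an L-shaped prism: outer 27 × 23 mm, arm thicknesses ≈ 10 mm (horizontal) and 10 mm (vertical), extruded 20 mm in z (dimensions read to the nearest mm from the axis ticks). For the STL, each face is triangulated and given an outward normal.

solid part
  facet normal 0.0000 0.0000 -1.0000
    outer loop
      vertex 27.000 10.000 0.000
      vertex 27.000 0.000 0.000
      vertex 0.000 0.000 0.000
    endloop
  endfacet
  facet normal 0.0000 0.0000 -1.0000
    outer loop
      vertex 10.000 10.000 0.000
      vertex 27.000 10.000 0.000
      vertex 0.000 0.000 0.000
    endloop
  endfacet
  facet normal 0.0000 0.0000 -1.0000
    outer loop
      vertex 10.000 23.000 0.000
      vertex 10.000 10.000 0.000
      vertex 0.000 0.000 0.000
    endloop
  endfacet
  facet normal 0.0000 0.0000 -1.0000
    outer loop
      vertex 0.000 23.000 0.000
      vertex 10.000 23.000 0.000
      vertex 0.000 0.000 0.000
    endloop
  endfacet
  facet normal 0.0000 0.0000 1.0000
    outer loop
      vertex 0.000 0.000 20.000
      vertex 27.000 0.000 20.000
      vertex 27.000 10.000 20.000
    endloop
  endfacet
  facet normal 0.0000 0.0000 1.0000
    outer loop
      vertex 0.000 0.000 20.000
      vertex 27.000 10.000 20.000
      vertex 10.000 10.000 20.000
    endloop
  endfacet
  facet normal 0.0000 0.0000 1.0000
    outer loop
      vertex 0.000 0.000 20.000
      vertex 10.000 10.000 20.000
      vertex 10.000 23.000 20.000
    endloop
  endfacet
  facet normal 0.0000 0.0000 1.0000
    outer loop
      vertex 0.000 0.000 20.000
      vertex 10.000 23.000 20.000
      vertex 0.000 23.000 20.000
    endloop
  endfacet
  facet normal 0.0000 -1.0000 0.0000
    outer loop
      vertex 0.000 0.000 0.000
      vertex 27.000 0.000 0.000
      vertex 27.000 0.000 20.000
    endloop
  endfacet
  facet normal 0.0000 -1.0000 0.0000
    outer loop
      vertex 0.000 0.000 0.000
      vertex 27.000 0.000 20.000
      vertex 0.000 0.000 20.000
    endloop
  endfacet
  facet normal 1.0000 0.0000 0.0000
    outer loop
      vertex 27.000 0.000 0.000
      vertex 27.000 10.000 0.000
      vertex 27.000 10.000 20.000
    endloop
  endfacet
  facet normal 1.0000 0.0000 0.0000
    outer loop
      vertex 27.000 0.000 0.000
      vertex 27.000 10.000 20.000
      vertex 27.000 0.000 20.000
    endloop
  endfacet
  facet normal 0.0000 1.0000 0.0000
    outer loop
      vertex 27.000 10.000 0.000
      vertex 10.000 10.000 0.000
      vertex 10.000 10.000 20.000
    endloop
  endfacet
  facet normal 0.0000 1.0000 0.0000
    outer loop
      vertex 27.000 10.000 0.000
      vertex 10.000 10.000 20.000
      vertex 27.000 10.000 20.000
    endloop
  endfacet
  facet normal 1.0000 0.0000 0.0000
    outer loop
      vertex 10.000 10.000 0.000
      vertex 10.000 23.000 0.000
      vertex 10.000 23.000 20.000
    endloop
  endfacet
  facet normal 1.0000 0.0000 0.0000
    outer loop
      vertex 10.000 10.000 0.000
      vertex 10.000 23.000 20.000
      vertex 10.000 10.000 20.000
    endloop
  endfacet
  facet normal 0.0000 1.0000 0.0000
    outer loop
      vertex 10.000 23.000 0.000
      vertex 0.000 23.000 0.000
      vertex 0.000 23.000 20.000
    endloop
  endfacet
  facet normal 0.0000 1.0000 0.0000
    outer loop
      vertex 10.000 23.000 0.000
      vertex 0.000 23.000 20.000
      vertex 10.000 23.000 20.000
    endloop
  endfacet
  facet normal -1.0000 0.0000 0.0000
    outer loop
      vertex 0.000 23.000 0.000
      vertex 0.000 0.000 0.000
      vertex 0.000 0.000 20.000
    endloop
  endfacet
  facet normal -1.0000 0.0000 0.0000
    outer loop
      vertex 0.000 23.000 0.000
      vertex 0.000 0.000 20.000
      vertex 0.000 23.000 20.000
    endloop
  endfacet
endsolid part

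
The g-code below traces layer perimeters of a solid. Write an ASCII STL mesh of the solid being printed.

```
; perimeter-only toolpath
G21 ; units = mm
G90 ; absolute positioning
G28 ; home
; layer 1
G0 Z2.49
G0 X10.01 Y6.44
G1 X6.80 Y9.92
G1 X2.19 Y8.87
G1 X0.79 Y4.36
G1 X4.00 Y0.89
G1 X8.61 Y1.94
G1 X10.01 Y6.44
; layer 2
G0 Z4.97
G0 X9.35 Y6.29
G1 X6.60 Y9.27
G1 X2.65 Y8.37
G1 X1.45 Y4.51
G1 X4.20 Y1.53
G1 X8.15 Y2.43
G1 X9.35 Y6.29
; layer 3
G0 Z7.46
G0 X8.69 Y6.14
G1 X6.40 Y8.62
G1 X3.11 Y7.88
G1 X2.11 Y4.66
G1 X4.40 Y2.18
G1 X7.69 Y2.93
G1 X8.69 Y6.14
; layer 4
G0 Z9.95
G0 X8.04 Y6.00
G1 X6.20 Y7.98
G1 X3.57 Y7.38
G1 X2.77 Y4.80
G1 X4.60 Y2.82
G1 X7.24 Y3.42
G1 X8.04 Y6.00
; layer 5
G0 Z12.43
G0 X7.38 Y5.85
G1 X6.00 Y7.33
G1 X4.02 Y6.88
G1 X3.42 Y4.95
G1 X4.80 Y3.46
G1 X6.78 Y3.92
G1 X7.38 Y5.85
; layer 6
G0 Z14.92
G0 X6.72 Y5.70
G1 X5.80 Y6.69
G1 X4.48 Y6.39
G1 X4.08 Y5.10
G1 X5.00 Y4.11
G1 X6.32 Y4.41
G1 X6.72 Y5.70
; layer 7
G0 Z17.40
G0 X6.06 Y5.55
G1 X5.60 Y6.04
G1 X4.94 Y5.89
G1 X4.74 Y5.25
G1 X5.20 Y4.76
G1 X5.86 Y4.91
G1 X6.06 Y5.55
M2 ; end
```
solid part
  facet normal 0.0000 0.0000 -1.0000
    outer loop
      vertex 1.73 9.36 0.00
      vertex 7.00 10.56 0.00
      vertex 10.67 6.59 0.00
    endloop
  endfacet
  facet normal 0.0000 0.0000 -1.0000
    outer loop
      vertex 0.13 4.21 0.00
      vertex 1.73 9.36 0.00
      vertex 10.67 6.59 0.00
    endloop
  endfacet
  facet normal 0.0000 0.0000 -1.0000
    outer loop
      vertex 3.80 0.24 0.00
      vertex 0.13 4.21 0.00
      vertex 10.67 6.59 0.00
    endloop
  endfacet
  facet normal 0.0000 0.0000 -1.0000
    outer loop
      vertex 9.07 1.44 0.00
      vertex 3.80 0.24 0.00
      vertex 10.67 6.59 0.00
    endloop
  endfacet
  facet normal 0.7148 0.6608 0.2289
    outer loop
      vertex 10.67 6.59 0.00
      vertex 7.00 10.56 0.00
      vertex 5.40 5.40 19.89
    endloop
  endfacet
  facet normal -0.2161 0.9492 0.2289
    outer loop
      vertex 7.00 10.56 0.00
      vertex 1.73 9.36 0.00
      vertex 5.40 5.40 19.89
    endloop
  endfacet
  facet normal -0.9296 0.2888 0.2290
    outer loop
      vertex 1.73 9.36 0.00
      vertex 0.13 4.21 0.00
      vertex 5.40 5.40 19.89
    endloop
  endfacet
  facet normal -0.7148 -0.6608 0.2289
    outer loop
      vertex 0.13 4.21 0.00
      vertex 3.80 0.24 0.00
      vertex 5.40 5.40 19.89
    endloop
  endfacet
  facet normal 0.2161 -0.9492 0.2289
    outer loop
      vertex 3.80 0.24 0.00
      vertex 9.07 1.44 0.00
      vertex 5.40 5.40 19.89
    endloop
  endfacet
  facet normal 0.9296 -0.2888 0.2290
    outer loop
      vertex 9.07 1.44 0.00
      vertex 10.67 6.59 0.00
      vertex 5.40 5.40 19.89
    endloop
  endfacet
endsolid part

The G0 Z moves step by Δz≈2.49 mm. The G1 loops shrink linearly with z, so the solid tapers from its base footprint up to z≈19.9. Closing with a flat bottom cap and the tapered top and triangulating gives 10 facets — a regular 6-sided pyramid, base circumscribed radius ≈ 5.4 mm, apex at z ≈ 19.9 mm.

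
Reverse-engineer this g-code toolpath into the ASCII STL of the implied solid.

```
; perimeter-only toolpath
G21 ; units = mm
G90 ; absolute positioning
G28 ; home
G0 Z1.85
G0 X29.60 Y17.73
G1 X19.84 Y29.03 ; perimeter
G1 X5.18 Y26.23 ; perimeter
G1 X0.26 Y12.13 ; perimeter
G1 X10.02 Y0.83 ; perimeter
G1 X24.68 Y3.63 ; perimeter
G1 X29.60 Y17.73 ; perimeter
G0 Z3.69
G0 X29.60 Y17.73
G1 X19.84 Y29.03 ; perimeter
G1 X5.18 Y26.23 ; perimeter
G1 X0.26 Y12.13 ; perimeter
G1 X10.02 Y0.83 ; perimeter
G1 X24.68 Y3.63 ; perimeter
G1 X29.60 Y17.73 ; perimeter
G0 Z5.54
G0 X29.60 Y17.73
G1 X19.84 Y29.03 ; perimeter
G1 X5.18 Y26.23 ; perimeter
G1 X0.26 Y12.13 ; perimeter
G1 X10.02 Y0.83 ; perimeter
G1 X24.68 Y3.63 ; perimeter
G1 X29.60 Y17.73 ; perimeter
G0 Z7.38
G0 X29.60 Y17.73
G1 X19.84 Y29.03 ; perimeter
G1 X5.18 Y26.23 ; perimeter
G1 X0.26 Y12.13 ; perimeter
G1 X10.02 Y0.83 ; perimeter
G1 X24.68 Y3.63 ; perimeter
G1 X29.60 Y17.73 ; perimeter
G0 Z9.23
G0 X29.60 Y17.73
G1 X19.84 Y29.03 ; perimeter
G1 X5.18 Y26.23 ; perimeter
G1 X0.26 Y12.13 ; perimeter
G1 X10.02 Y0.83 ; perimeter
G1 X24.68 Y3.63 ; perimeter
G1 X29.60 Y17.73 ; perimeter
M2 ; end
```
solid part
  facet normal 0.0000 0.0000 -1.0000
    outer loop
      vertex 5.18 26.23 0.00
      vertex 19.84 29.03 0.00
      vertex 29.60 17.73 0.00
    endloop
  endfacet
  facet normal 0.0000 0.0000 -1.0000
    outer loop
      vertex 0.26 12.13 0.00
      vertex 5.18 26.23 0.00
      vertex 29.60 17.73 0.00
    endloop
  endfacet
  facet normal 0.0000 0.0000 -1.0000
    outer loop
      vertex 10.02 0.83 0.00
      vertex 0.26 12.13 0.00
      vertex 29.60 17.73 0.00
    endloop
  endfacet
  facet normal 0.0000 0.0000 -1.0000
    outer loop
      vertex 24.68 3.63 0.00
      vertex 10.02 0.83 0.00
      vertex 29.60 17.73 0.00
    endloop
  endfacet
  facet normal 0.0000 0.0000 1.0000
    outer loop
      vertex 29.60 17.73 9.23
      vertex 19.84 29.03 9.23
      vertex 5.18 26.23 9.23
    endloop
  endfacet
  facet normal 0.0000 0.0000 1.0000
    outer loop
      vertex 29.60 17.73 9.23
      vertex 5.18 26.23 9.23
      vertex 0.26 12.13 9.23
    endloop
  endfacet
  facet normal 0.0000 0.0000 1.0000
    outer loop
      vertex 29.60 17.73 9.23
      vertex 0.26 12.13 9.23
      vertex 10.02 0.83 9.23
    endloop
  endfacet
  facet normal 0.0000 0.0000 1.0000
    outer loop
      vertex 29.60 17.73 9.23
      vertex 10.02 0.83 9.23
      vertex 24.68 3.63 9.23
    endloop
  endfacet
  facet normal 0.7568 0.6537 0.0000
    outer loop
      vertex 29.60 17.73 0.00
      vertex 19.84 29.03 0.00
      vertex 19.84 29.03 9.23
    endloop
  endfacet
  facet normal 0.7568 0.6537 0.0000
    outer loop
      vertex 29.60 17.73 0.00
      vertex 19.84 29.03 9.23
      vertex 29.60 17.73 9.23
    endloop
  endfacet
  facet normal -0.1876 0.9822 0.0000
    outer loop
      vertex 19.84 29.03 0.00
      vertex 5.18 26.23 0.00
      vertex 5.18 26.23 9.23
    endloop
  endfacet
  facet normal -0.1876 0.9822 0.0000
    outer loop
      vertex 19.84 29.03 0.00
      vertex 5.18 26.23 9.23
      vertex 19.84 29.03 9.23
    endloop
  endfacet
  facet normal -0.9442 0.3295 0.0000
    outer loop
      vertex 5.18 26.23 0.00
      vertex 0.26 12.13 0.00
      vertex 0.26 12.13 9.23
    endloop
  endfacet
  facet normal -0.9442 0.3295 0.0000
    outer loop
      vertex 5.18 26.23 0.00
      vertex 0.26 12.13 9.23
      vertex 5.18 26.23 9.23
    endloop
  endfacet
  facet normal -0.7568 -0.6537 0.0000
    outer loop
      vertex 0.26 12.13 0.00
      vertex 10.02 0.83 0.00
      vertex 10.02 0.83 9.23
    endloop
  endfacet
  facet normal -0.7568 -0.6537 0.0000
    outer loop
      vertex 0.26 12.13 0.00
      vertex 10.02 0.83 9.23
      vertex 0.26 12.13 9.23
    endloop
  endfacet
  facet normal 0.1876 -0.9822 0.0000
    outer loop
      vertex 10.02 0.83 0.00
      vertex 24.68 3.63 0.00
      vertex 24.68 3.63 9.23
    endloop
  endfacet
  facet normal 0.1876 -0.9822 0.0000
    outer loop
      vertex 10.02 0.83 0.00
      vertex 24.68 3.63 9.23
      vertex 10.02 0.83 9.23
    endloop
  endfacet
  facet normal 0.9442 -0.3295 0.0000
    outer loop
      vertex 24.68 3.63 0.00
      vertex 29.60 17.73 0.00
      vertex 29.60 17.73 9.23
    endloop
  endfacet
  facet normal 0.9442 -0.3295 0.0000
    outer loop
      vertex 24.68 3.63 0.00
      vertex 29.60 17.73 9.23
      vertex 24.68 3.63 9.23
    endloop
  endfacet
endsolid part

The G0 Z moves step by Δz≈1.85 mm. Every layer's G1 loop is the same polygon, so the solid is a straight extrusion of it from z=0 to z≈9.23. Closing with flat bottom and top caps and triangulating gives 20 facets — a regular 6-sided prism (a cylinder approximated with 6 flat sides), circumscribed radius ≈ 14.9 mm, height ≈ 9.23 mm.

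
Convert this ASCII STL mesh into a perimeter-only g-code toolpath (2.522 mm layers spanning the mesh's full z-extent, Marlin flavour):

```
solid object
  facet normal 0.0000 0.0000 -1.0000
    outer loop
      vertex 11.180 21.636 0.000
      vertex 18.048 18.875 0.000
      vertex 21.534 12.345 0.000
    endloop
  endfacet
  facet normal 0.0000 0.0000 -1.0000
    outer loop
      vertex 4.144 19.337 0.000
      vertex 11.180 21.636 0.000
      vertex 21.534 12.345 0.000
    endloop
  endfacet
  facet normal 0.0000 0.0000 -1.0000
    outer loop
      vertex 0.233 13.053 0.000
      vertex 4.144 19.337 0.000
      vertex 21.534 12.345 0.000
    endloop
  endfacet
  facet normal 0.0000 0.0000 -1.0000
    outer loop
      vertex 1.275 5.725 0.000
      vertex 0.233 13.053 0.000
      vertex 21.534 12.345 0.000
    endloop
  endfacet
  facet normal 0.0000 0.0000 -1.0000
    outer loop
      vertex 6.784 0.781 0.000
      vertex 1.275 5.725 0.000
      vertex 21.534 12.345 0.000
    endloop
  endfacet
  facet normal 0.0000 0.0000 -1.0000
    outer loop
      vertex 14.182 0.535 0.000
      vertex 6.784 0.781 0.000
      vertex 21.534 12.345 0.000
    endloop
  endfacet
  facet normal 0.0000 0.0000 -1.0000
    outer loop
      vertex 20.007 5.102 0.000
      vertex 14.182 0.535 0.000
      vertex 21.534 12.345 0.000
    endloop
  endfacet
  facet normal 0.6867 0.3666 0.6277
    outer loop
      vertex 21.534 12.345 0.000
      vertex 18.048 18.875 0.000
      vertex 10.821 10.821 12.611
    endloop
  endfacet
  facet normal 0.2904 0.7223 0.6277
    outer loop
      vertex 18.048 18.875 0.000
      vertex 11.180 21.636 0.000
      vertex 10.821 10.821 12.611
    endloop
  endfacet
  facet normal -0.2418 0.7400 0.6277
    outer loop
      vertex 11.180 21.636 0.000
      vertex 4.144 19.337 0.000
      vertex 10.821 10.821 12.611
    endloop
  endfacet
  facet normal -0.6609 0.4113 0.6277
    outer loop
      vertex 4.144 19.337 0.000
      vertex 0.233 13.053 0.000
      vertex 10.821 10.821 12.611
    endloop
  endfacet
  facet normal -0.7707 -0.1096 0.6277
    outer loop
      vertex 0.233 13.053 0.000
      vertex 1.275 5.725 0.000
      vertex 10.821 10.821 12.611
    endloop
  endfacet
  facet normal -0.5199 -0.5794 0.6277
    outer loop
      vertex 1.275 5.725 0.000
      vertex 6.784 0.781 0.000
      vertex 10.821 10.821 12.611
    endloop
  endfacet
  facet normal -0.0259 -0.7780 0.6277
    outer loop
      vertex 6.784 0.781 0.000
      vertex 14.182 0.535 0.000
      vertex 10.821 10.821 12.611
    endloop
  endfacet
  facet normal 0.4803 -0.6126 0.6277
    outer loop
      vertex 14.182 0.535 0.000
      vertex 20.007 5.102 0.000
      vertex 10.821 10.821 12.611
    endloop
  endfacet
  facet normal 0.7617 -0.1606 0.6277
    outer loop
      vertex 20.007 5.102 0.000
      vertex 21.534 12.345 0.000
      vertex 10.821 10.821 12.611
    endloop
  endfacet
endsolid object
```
; perimeter-only toolpath
G21 ; units = mm
G90 ; absolute positioning
G28 ; home
; layer 1
G0 Z2.522
G0 X19.391 Y12.040
G1 X16.603 Y17.264
G1 X11.108 Y19.473
G1 X5.479 Y17.634
G1 X2.351 Y12.607
G1 X3.184 Y6.744
G1 X7.591 Y2.789
G1 X13.510 Y2.592
G1 X18.170 Y6.246
G1 X19.391 Y12.040
; layer 2
G0 Z5.044
G0 X17.249 Y11.735
G1 X15.157 Y15.653
G1 X11.036 Y17.310
G1 X6.815 Y15.931
G1 X4.468 Y12.160
G1 X5.093 Y7.763
G1 X8.399 Y4.797
G1 X12.838 Y4.649
G1 X16.333 Y7.390
G1 X17.249 Y11.735
; layer 3
G0 Z7.567
G0 X15.106 Y11.431
G1 X13.712 Y14.043
G1 X10.965 Y15.147
G1 X8.150 Y14.227
G1 X6.586 Y11.714
G1 X7.003 Y8.783
G1 X9.206 Y6.805
G1 X12.165 Y6.707
G1 X14.495 Y8.533
G1 X15.106 Y11.431
; layer 4
G0 Z10.089
G0 X12.964 Y11.126
G1 X12.266 Y12.432
G1 X10.893 Y12.984
G1 X9.486 Y12.524
G1 X8.703 Y11.267
G1 X8.912 Y9.802
G1 X10.014 Y8.813
G1 X11.493 Y8.764
G1 X12.658 Y9.677
G1 X12.964 Y11.126
M2 ; end

The solid is a regular 9-sided pyramid, base circumscribed radius ≈ 10.8 mm, apex at z ≈ 12.6 mm. Slicing at Δz = 2.522 mm — 5 equal slices spanning the solid's height, so layer i sits at z = i·h/5 — gives 4 non-empty perimeters. Each is a 9-segment closed polygon; G0 lifts to the layer z and rapids to the start vertex, then G1 traces the edges. The cross-section shrinks linearly with z (the slice at the apex is degenerate and omitted).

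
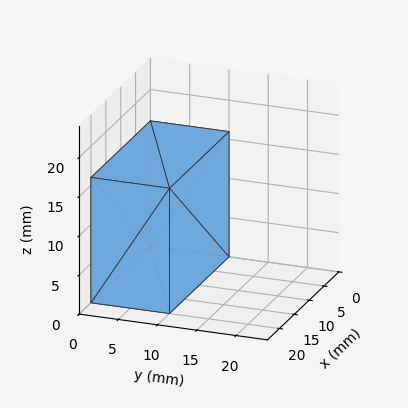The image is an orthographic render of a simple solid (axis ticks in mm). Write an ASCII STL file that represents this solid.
Reading the render: the shape is a rectangular box, roughly 20 × 10 mm footprint and 16 mm tall (dimensions read to the nearest mm from the axis ticks). For the STL, each face is triangulated and given an outward normal.

solid part
  facet normal 0.0000 0.0000 -1.0000
    outer loop
      vertex 20.0 10.0 0.0
      vertex 20.0 0.0 0.0
      vertex 0.0 0.0 0.0
    endloop
  endfacet
  facet normal 0.0000 0.0000 -1.0000
    outer loop
      vertex 0.0 10.0 0.0
      vertex 20.0 10.0 0.0
      vertex 0.0 0.0 0.0
    endloop
  endfacet
  facet normal 0.0000 0.0000 1.0000
    outer loop
      vertex 0.0 0.0 16.0
      vertex 20.0 0.0 16.0
      vertex 20.0 10.0 16.0
    endloop
  endfacet
  facet normal 0.0000 0.0000 1.0000
    outer loop
      vertex 0.0 0.0 16.0
      vertex 20.0 10.0 16.0
      vertex 0.0 10.0 16.0
    endloop
  endfacet
  facet normal 0.0000 -1.0000 0.0000
    outer loop
      vertex 0.0 0.0 0.0
      vertex 20.0 0.0 0.0
      vertex 20.0 0.0 16.0
    endloop
  endfacet
  facet normal 0.0000 -1.0000 0.0000
    outer loop
      vertex 0.0 0.0 0.0
      vertex 20.0 0.0 16.0
      vertex 0.0 0.0 16.0
    endloop
  endfacet
  facet normal 0.0000 1.0000 0.0000
    outer loop
      vertex 20.0 10.0 16.0
      vertex 20.0 10.0 0.0
      vertex 0.0 10.0 0.0
    endloop
  endfacet
  facet normal 0.0000 1.0000 0.0000
    outer loop
      vertex 0.0 10.0 16.0
      vertex 20.0 10.0 16.0
      vertex 0.0 10.0 0.0
    endloop
  endfacet
  facet normal -1.0000 0.0000 0.0000
    outer loop
      vertex 0.0 10.0 16.0
      vertex 0.0 10.0 0.0
      vertex 0.0 0.0 0.0
    endloop
  endfacet
  facet normal -1.0000 0.0000 0.0000
    outer loop
      vertex 0.0 0.0 16.0
      vertex 0.0 10.0 16.0
      vertex 0.0 0.0 0.0
    endloop
  endfacet
  facet normal 1.0000 0.0000 0.0000
    outer loop
      vertex 20.0 0.0 0.0
      vertex 20.0 10.0 0.0
      vertex 20.0 10.0 16.0
    endloop
  endfacet
  facet normal 1.0000 0.0000 0.0000
    outer loop
      vertex 20.0 0.0 0.0
      vertex 20.0 10.0 16.0
      vertex 20.0 0.0 16.0
    endloop
  endfacet
endsolid part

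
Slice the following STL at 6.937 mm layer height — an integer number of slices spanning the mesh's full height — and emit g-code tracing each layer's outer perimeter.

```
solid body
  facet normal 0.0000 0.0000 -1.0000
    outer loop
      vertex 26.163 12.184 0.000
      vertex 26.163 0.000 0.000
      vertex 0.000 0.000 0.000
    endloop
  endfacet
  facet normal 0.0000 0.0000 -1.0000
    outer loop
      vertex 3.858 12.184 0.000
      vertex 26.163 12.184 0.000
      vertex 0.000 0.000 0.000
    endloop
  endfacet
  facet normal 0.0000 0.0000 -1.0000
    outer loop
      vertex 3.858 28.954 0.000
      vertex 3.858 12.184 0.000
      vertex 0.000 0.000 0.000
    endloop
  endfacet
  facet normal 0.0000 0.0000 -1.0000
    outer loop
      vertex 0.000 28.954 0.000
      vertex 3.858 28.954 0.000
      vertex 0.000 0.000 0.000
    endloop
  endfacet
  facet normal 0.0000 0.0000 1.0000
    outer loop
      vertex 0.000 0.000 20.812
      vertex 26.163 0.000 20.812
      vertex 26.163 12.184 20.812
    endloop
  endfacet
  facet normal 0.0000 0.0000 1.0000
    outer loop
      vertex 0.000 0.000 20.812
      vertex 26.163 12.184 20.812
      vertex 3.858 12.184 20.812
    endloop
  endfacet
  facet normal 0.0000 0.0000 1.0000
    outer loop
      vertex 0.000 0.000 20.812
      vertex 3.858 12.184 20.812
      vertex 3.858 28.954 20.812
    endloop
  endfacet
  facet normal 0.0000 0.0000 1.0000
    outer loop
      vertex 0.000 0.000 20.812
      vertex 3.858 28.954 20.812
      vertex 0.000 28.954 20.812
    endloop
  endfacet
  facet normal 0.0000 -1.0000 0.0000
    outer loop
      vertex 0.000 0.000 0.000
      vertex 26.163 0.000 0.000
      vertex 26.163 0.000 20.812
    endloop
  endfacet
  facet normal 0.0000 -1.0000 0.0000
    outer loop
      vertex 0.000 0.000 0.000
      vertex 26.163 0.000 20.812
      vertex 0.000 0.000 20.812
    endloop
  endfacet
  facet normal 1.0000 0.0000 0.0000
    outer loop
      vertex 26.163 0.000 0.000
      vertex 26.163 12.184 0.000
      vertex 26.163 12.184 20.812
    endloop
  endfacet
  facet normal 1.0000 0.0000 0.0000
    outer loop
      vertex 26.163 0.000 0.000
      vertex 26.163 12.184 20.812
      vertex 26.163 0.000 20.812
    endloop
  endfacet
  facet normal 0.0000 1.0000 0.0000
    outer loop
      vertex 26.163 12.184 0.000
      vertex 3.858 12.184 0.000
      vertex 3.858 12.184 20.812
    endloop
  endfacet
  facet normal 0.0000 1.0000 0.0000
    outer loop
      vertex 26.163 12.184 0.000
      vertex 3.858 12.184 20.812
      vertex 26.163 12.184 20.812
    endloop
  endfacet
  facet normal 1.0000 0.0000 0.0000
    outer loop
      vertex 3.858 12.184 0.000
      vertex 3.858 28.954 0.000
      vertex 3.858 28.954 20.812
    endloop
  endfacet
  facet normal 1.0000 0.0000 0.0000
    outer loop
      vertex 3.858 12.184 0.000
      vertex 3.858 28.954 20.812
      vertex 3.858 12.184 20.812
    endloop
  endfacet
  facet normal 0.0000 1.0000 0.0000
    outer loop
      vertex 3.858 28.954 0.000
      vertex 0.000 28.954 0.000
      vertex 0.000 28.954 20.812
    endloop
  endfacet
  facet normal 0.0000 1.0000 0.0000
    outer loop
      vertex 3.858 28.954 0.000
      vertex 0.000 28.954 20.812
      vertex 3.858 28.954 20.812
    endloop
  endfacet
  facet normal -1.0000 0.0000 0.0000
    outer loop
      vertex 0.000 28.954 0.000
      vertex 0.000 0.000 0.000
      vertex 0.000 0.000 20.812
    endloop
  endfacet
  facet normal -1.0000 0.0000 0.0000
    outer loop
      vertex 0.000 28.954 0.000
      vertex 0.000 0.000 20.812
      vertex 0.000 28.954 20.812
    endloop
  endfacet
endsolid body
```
; perimeter-only toolpath
G21 ; units = mm
G90 ; absolute positioning
G28 ; home
; layer 1
G0 Z6.937
G0 X0.000 Y0.000
G1 X26.163 Y0.000
G1 X26.163 Y12.184
G1 X3.858 Y12.184
G1 X3.858 Y28.954
G1 X0.000 Y28.954
G1 X0.000 Y0.000
; layer 2
G0 Z13.875
G0 X0.000 Y0.000
G1 X26.163 Y0.000
G1 X26.163 Y12.184
G1 X3.858 Y12.184
G1 X3.858 Y28.954
G1 X0.000 Y28.954
G1 X0.000 Y0.000
; layer 3
G0 Z20.812
G0 X0.000 Y0.000
G1 X26.163 Y0.000
G1 X26.163 Y12.184
G1 X3.858 Y12.184
G1 X3.858 Y28.954
G1 X0.000 Y28.954
G1 X0.000 Y0.000
M2 ; end

The solid is an L-shaped prism: outer 26.2 × 29 mm, arm thicknesses ≈ 12.2 mm (horizontal) and 3.86 mm (vertical), extruded 20.8 mm in z. Slicing at Δz = 6.937 mm — 3 equal slices spanning the solid's height, so layer i sits at z = i·h/3 — gives 3 non-empty perimeters. Each is a 6-segment closed polygon; G0 lifts to the layer z and rapids to the start vertex, then G1 traces the edges.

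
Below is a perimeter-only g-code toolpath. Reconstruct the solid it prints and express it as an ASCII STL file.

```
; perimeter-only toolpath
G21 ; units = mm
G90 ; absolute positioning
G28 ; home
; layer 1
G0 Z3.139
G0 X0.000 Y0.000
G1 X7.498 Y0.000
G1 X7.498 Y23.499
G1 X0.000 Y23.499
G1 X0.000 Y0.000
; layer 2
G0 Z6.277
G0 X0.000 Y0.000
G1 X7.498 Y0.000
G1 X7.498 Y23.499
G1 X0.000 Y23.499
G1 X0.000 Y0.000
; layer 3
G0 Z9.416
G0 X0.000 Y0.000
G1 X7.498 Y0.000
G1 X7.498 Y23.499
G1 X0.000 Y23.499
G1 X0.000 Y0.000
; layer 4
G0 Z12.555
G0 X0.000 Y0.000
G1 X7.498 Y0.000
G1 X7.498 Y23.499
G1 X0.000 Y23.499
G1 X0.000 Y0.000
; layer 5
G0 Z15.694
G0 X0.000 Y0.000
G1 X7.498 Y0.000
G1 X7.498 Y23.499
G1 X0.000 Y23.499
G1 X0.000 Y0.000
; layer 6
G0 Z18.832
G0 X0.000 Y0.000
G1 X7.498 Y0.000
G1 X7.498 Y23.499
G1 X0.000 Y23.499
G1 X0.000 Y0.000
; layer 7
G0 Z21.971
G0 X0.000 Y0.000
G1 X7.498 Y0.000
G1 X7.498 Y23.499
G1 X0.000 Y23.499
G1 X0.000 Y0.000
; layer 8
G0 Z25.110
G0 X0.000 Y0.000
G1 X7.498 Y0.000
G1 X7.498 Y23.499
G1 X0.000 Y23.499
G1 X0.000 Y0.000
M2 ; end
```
solid part
  facet normal 0.0000 0.0000 -1.0000
    outer loop
      vertex 7.498 23.499 0.000
      vertex 7.498 0.000 0.000
      vertex 0.000 0.000 0.000
    endloop
  endfacet
  facet normal 0.0000 0.0000 -1.0000
    outer loop
      vertex 0.000 23.499 0.000
      vertex 7.498 23.499 0.000
      vertex 0.000 0.000 0.000
    endloop
  endfacet
  facet normal 0.0000 0.0000 1.0000
    outer loop
      vertex 0.000 0.000 25.110
      vertex 7.498 0.000 25.110
      vertex 7.498 23.499 25.110
    endloop
  endfacet
  facet normal 0.0000 0.0000 1.0000
    outer loop
      vertex 0.000 0.000 25.110
      vertex 7.498 23.499 25.110
      vertex 0.000 23.499 25.110
    endloop
  endfacet
  facet normal 0.0000 -1.0000 0.0000
    outer loop
      vertex 0.000 0.000 0.000
      vertex 7.498 0.000 0.000
      vertex 7.498 0.000 25.110
    endloop
  endfacet
  facet normal 0.0000 -1.0000 0.0000
    outer loop
      vertex 0.000 0.000 0.000
      vertex 7.498 0.000 25.110
      vertex 0.000 0.000 25.110
    endloop
  endfacet
  facet normal 0.0000 1.0000 0.0000
    outer loop
      vertex 7.498 23.499 25.110
      vertex 7.498 23.499 0.000
      vertex 0.000 23.499 0.000
    endloop
  endfacet
  facet normal 0.0000 1.0000 0.0000
    outer loop
      vertex 0.000 23.499 25.110
      vertex 7.498 23.499 25.110
      vertex 0.000 23.499 0.000
    endloop
  endfacet
  facet normal -1.0000 0.0000 0.0000
    outer loop
      vertex 0.000 23.499 25.110
      vertex 0.000 23.499 0.000
      vertex 0.000 0.000 0.000
    endloop
  endfacet
  facet normal -1.0000 0.0000 0.0000
    outer loop
      vertex 0.000 0.000 25.110
      vertex 0.000 23.499 25.110
      vertex 0.000 0.000 0.000
    endloop
  endfacet
  facet normal 1.0000 0.0000 0.0000
    outer loop
      vertex 7.498 0.000 0.000
      vertex 7.498 23.499 0.000
      vertex 7.498 23.499 25.110
    endloop
  endfacet
  facet normal 1.0000 0.0000 0.0000
    outer loop
      vertex 7.498 0.000 0.000
      vertex 7.498 23.499 25.110
      vertex 7.498 0.000 25.110
    endloop
  endfacet
endsolid part

The G0 Z moves step by Δz≈3.139 mm. Every layer's G1 loop is the same polygon, so the solid is a straight extrusion of it from z=0 to z≈25.1. Closing with flat bottom and top caps and triangulating gives 12 facets — a rectangular box, roughly 7.5 × 23.5 mm footprint and 25.1 mm tall.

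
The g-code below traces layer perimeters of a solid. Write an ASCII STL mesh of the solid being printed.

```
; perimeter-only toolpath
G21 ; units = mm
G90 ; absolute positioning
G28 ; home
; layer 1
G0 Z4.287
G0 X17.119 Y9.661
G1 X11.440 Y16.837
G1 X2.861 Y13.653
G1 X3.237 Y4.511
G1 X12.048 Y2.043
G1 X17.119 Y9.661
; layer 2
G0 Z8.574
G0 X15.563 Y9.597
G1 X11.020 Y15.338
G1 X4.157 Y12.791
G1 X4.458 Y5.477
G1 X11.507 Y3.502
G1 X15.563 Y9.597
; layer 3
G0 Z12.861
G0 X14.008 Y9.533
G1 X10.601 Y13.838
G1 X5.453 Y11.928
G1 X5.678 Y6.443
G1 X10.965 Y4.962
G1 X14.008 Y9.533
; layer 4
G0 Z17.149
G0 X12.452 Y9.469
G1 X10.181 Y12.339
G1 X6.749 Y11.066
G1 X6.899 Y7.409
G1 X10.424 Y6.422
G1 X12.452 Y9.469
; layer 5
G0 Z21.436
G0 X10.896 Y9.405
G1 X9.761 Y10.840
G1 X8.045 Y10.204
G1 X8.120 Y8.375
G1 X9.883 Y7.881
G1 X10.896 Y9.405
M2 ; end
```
solid part
  facet normal 0.0000 0.0000 -1.0000
    outer loop
      vertex 1.565 14.516 0.000
      vertex 11.860 18.336 0.000
      vertex 18.674 9.725 0.000
    endloop
  endfacet
  facet normal 0.0000 0.0000 -1.0000
    outer loop
      vertex 2.016 3.545 0.000
      vertex 1.565 14.516 0.000
      vertex 18.674 9.725 0.000
    endloop
  endfacet
  facet normal 0.0000 0.0000 -1.0000
    outer loop
      vertex 12.590 0.583 0.000
      vertex 2.016 3.545 0.000
      vertex 18.674 9.725 0.000
    endloop
  endfacet
  facet normal 0.7524 0.5954 0.2819
    outer loop
      vertex 18.674 9.725 0.000
      vertex 11.860 18.336 0.000
      vertex 9.341 9.341 25.723
    endloop
  endfacet
  facet normal -0.3338 0.8995 0.2819
    outer loop
      vertex 11.860 18.336 0.000
      vertex 1.565 14.516 0.000
      vertex 9.341 9.341 25.723
    endloop
  endfacet
  facet normal -0.9586 -0.0394 0.2819
    outer loop
      vertex 1.565 14.516 0.000
      vertex 2.016 3.545 0.000
      vertex 9.341 9.341 25.723
    endloop
  endfacet
  facet normal -0.2588 -0.9239 0.2819
    outer loop
      vertex 2.016 3.545 0.000
      vertex 12.590 0.583 0.000
      vertex 9.341 9.341 25.723
    endloop
  endfacet
  facet normal 0.7987 -0.5316 0.2819
    outer loop
      vertex 12.590 0.583 0.000
      vertex 18.674 9.725 0.000
      vertex 9.341 9.341 25.723
    endloop
  endfacet
endsolid part

The G0 Z moves step by Δz≈4.287 mm. The G1 loops shrink linearly with z, so the solid tapers from its base footprint up to z≈25.7. Closing with a flat bottom cap and the tapered top and triangulating gives 8 facets — a regular 5-sided pyramid, base circumscribed radius ≈ 9.34 mm, apex at z ≈ 25.7 mm.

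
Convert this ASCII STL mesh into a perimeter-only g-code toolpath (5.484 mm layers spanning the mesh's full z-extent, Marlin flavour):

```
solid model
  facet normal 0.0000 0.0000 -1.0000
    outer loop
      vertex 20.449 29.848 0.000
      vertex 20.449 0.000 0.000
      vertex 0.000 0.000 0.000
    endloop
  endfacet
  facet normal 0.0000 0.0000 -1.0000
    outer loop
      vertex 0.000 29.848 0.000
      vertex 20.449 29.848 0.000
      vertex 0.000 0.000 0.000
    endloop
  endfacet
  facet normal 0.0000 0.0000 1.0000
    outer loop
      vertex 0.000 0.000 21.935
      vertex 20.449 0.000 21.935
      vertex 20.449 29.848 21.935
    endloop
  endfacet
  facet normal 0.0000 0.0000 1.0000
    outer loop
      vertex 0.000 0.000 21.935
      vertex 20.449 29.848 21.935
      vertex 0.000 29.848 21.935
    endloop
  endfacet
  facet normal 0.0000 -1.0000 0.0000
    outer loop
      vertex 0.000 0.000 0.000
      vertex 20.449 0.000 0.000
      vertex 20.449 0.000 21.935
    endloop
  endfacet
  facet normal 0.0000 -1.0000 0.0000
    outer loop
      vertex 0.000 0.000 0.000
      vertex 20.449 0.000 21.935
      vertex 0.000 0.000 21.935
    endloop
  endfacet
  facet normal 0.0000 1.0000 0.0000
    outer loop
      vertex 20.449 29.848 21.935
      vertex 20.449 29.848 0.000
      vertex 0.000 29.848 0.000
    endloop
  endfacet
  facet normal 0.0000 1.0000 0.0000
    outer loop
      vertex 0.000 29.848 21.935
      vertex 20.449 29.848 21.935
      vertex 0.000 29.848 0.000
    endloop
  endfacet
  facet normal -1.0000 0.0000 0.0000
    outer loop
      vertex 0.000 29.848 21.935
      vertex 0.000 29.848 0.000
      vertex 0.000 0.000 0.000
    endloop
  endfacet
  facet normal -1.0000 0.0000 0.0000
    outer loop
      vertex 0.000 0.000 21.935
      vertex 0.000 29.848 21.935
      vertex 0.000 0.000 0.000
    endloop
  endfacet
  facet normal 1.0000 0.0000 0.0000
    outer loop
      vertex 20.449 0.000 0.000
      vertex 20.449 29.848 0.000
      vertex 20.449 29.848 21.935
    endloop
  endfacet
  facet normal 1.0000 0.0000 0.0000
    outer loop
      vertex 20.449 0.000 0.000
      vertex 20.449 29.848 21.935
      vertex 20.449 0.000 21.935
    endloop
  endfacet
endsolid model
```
; perimeter-only toolpath
G21 ; units = mm
G90 ; absolute positioning
G28 ; home
; layer 1
G0 Z5.484
G0 X0.000 Y0.000
G1 X20.449 Y0.000
G1 X20.449 Y29.848
G1 X0.000 Y29.848
G1 X0.000 Y0.000
; layer 2
G0 Z10.967
G0 X0.000 Y0.000
G1 X20.449 Y0.000
G1 X20.449 Y29.848
G1 X0.000 Y29.848
G1 X0.000 Y0.000
; layer 3
G0 Z16.451
G0 X0.000 Y0.000
G1 X20.449 Y0.000
G1 X20.449 Y29.848
G1 X0.000 Y29.848
G1 X0.000 Y0.000
; layer 4
G0 Z21.935
G0 X0.000 Y0.000
G1 X20.449 Y0.000
G1 X20.449 Y29.848
G1 X0.000 Y29.848
G1 X0.000 Y0.000
M2 ; end

The solid is a rectangular box, roughly 20.4 × 29.8 mm footprint and 21.9 mm tall. Slicing at Δz = 5.484 mm — 4 equal slices spanning the solid's height, so layer i sits at z = i·h/4 — gives 4 non-empty perimeters. Each is a 4-segment closed polygon; G0 lifts to the layer z and rapids to the start vertex, then G1 traces the edges.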